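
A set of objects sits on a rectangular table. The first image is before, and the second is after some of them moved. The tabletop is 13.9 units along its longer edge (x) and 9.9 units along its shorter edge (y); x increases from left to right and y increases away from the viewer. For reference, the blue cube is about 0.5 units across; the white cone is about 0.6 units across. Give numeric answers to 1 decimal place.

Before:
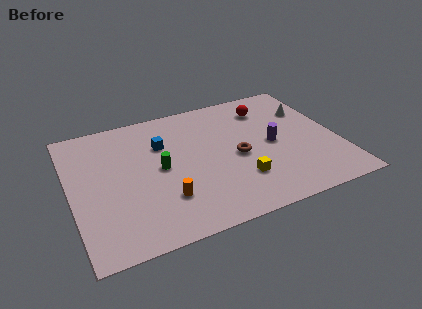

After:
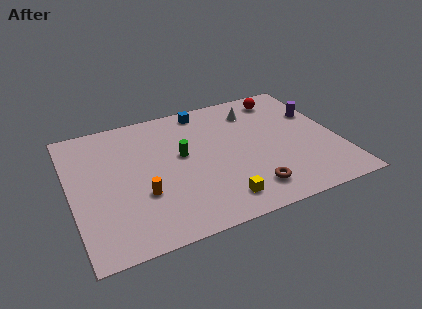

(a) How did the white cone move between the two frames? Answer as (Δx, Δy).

(-2.8, 0.9)

The white cone was at about (12.7, 6.9) and moved to about (9.9, 7.8).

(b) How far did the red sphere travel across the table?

1.1

The red sphere was near (10.6, 7.8) before and (11.5, 8.4) after, so it travelled √(0.9² + 0.6²) ≈ 1.1 units.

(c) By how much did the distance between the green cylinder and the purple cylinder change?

+1.5

Before: roughly 5.9 units apart; after: 7.4. That's 1.5 units further apart.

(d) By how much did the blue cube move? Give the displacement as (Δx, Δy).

(2.4, 2.0)

The blue cube started near (4.9, 6.8) and ended near (7.3, 8.8).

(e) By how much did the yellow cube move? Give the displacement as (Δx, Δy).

(-1.2, -1.1)

From the two frames, the yellow cube sits at roughly (8.5, 2.7) before and (7.3, 1.6) after.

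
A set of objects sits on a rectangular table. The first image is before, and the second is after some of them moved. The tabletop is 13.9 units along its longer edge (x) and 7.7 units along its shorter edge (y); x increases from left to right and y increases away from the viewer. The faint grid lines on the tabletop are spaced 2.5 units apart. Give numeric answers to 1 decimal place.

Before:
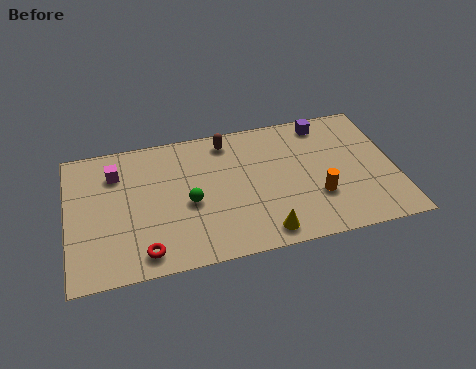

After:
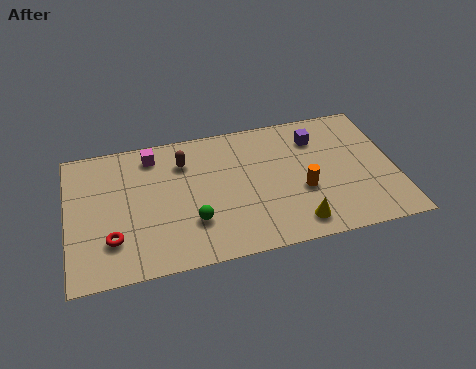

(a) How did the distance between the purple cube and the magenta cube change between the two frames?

-2.0

They were about 9.0 units apart before and 7.0 after — 2.0 units closer together.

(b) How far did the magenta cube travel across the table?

1.7

The magenta cube moved from about (2.1, 5.8) to (3.7, 6.5), a distance of √(1.6² + 0.7²) ≈ 1.7.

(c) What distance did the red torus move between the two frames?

1.6

The red torus moved from about (3.1, 1.1) to (1.8, 2.1), a distance of √(1.3² + 1.0²) ≈ 1.6.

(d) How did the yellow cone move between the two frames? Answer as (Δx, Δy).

(1.4, 0.2)

The yellow cone was at about (8.1, 1.0) and moved to about (9.5, 1.2).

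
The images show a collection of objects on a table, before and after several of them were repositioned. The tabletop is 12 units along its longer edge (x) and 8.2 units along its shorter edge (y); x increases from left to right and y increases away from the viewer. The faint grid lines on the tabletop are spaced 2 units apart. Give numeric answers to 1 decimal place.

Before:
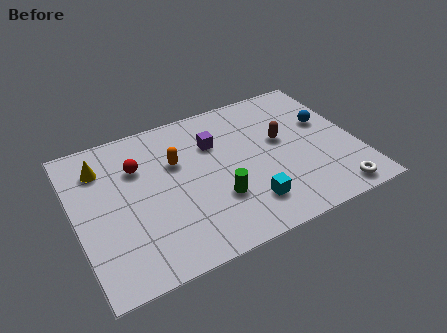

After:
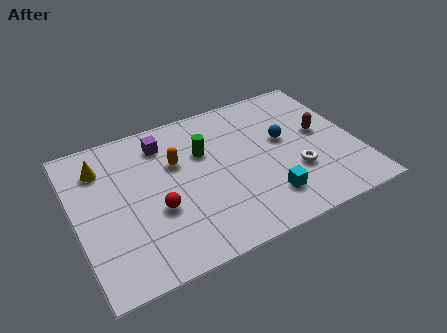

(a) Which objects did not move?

the orange capsule and the yellow cone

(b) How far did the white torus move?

2.3

The white torus moved from about (10.6, 0.9) to (9.2, 2.7), a distance of √(1.4² + 1.8²) ≈ 2.3.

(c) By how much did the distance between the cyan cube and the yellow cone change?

+0.6

They were about 7.3 units apart before and 7.9 after — 0.6 units further apart.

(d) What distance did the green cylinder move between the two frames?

2.8

The green cylinder was near (5.8, 2.6) before and (5.6, 5.4) after, so it travelled √(0.2² + 2.8²) ≈ 2.8 units.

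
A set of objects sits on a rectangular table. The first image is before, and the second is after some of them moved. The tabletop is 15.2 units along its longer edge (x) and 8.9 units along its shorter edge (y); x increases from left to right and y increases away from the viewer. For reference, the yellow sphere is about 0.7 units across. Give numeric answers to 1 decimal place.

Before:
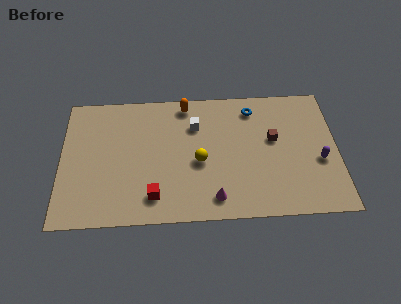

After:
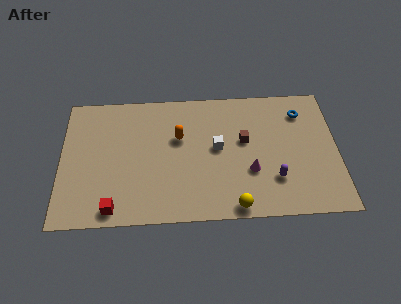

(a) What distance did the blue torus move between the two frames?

2.7

From (10.6, 7.4) to (13.3, 7.0), the blue torus covered √(2.7² + 0.4²) ≈ 2.7 units.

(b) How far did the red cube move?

2.3

From (5.1, 1.7) to (2.9, 1.0), the red cube covered √(2.2² + 0.7²) ≈ 2.3 units.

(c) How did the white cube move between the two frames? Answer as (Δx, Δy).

(1.2, -1.6)

From the two frames, the white cube sits at roughly (7.4, 6.4) before and (8.6, 4.8) after.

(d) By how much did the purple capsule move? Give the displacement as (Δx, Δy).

(-2.5, -1.1)

The purple capsule started near (14.2, 3.6) and ended near (11.7, 2.5).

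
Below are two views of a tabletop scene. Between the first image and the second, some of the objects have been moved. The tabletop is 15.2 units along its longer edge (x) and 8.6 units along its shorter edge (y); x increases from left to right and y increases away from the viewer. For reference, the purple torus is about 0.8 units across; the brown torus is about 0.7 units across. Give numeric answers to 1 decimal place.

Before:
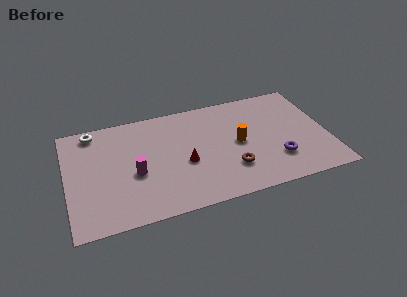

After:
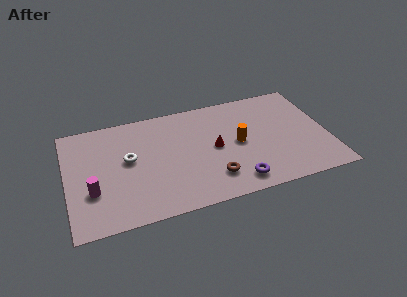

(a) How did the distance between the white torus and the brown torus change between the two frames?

-3.8

The distance was about 9.3 in the first image and 5.5 in the second, so they moved 3.8 units closer together.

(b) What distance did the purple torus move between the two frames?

2.7

The purple torus was near (12.1, 2.4) before and (9.6, 1.3) after, so it travelled √(2.5² + 1.1²) ≈ 2.7 units.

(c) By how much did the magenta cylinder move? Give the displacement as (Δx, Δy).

(-2.5, -0.7)

From the two frames, the magenta cylinder sits at roughly (3.9, 3.6) before and (1.4, 2.9) after.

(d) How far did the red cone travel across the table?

1.9

The red cone was near (6.8, 3.6) before and (8.6, 4.3) after, so it travelled √(1.8² + 0.7²) ≈ 1.9 units.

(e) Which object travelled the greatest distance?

the white torus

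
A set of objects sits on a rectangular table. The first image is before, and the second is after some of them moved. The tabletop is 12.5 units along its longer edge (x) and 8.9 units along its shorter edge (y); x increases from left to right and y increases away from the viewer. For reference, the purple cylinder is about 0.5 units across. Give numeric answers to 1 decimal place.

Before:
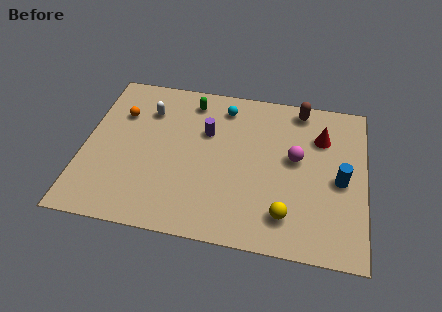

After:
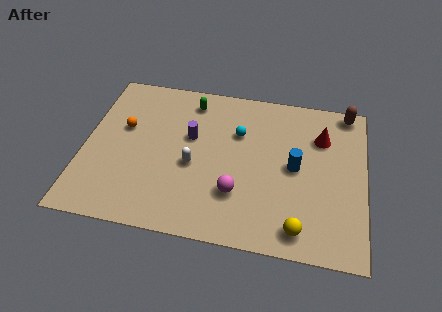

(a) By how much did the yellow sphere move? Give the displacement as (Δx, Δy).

(0.6, -0.6)

From the two frames, the yellow sphere sits at roughly (9.1, 1.8) before and (9.7, 1.2) after.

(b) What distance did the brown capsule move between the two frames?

2.1

The brown capsule was near (9.5, 7.9) before and (11.6, 8.1) after, so it travelled √(2.1² + 0.2²) ≈ 2.1 units.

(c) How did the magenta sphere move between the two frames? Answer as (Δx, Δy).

(-2.5, -2.4)

The magenta sphere started near (9.4, 5.0) and ended near (6.9, 2.6).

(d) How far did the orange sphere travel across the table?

0.8

The orange sphere was near (1.5, 6.2) before and (1.7, 5.4) after, so it travelled √(0.2² + 0.8²) ≈ 0.8 units.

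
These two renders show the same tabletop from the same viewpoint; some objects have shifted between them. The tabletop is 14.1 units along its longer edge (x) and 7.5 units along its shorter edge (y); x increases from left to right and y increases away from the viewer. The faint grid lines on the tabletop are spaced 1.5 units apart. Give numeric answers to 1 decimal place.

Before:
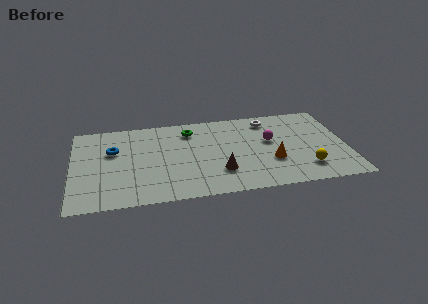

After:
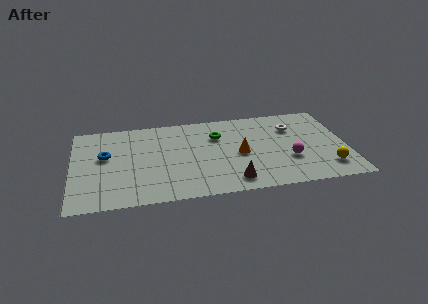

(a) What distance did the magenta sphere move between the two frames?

2.0

From (10.2, 4.4) to (11.1, 2.6), the magenta sphere covered √(0.9² + 1.8²) ≈ 2.0 units.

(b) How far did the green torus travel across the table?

1.6

The green torus moved from about (6.1, 6.0) to (7.5, 5.3), a distance of √(1.4² + 0.7²) ≈ 1.6.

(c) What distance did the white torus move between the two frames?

1.5

The white torus was near (10.2, 6.3) before and (11.4, 5.4) after, so it travelled √(1.2² + 0.9²) ≈ 1.5 units.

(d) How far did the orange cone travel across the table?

1.8

The orange cone was near (10.2, 2.6) before and (8.6, 3.5) after, so it travelled √(1.6² + 0.9²) ≈ 1.8 units.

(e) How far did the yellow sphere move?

1.1

From (11.9, 1.7) to (13.0, 1.6), the yellow sphere covered √(1.1² + 0.1²) ≈ 1.1 units.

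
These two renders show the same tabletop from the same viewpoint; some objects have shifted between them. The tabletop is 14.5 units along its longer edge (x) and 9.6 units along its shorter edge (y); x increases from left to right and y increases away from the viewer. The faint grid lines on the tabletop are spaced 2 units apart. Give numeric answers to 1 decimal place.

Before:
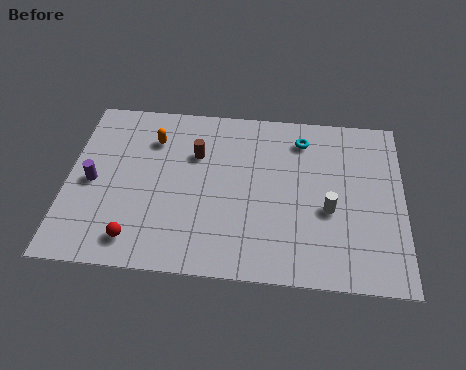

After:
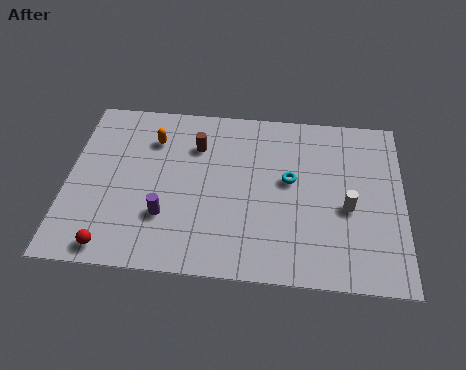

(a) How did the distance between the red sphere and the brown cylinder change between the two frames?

+1.4

The distance was about 5.5 in the first image and 6.9 in the second, so they moved 1.4 units further apart.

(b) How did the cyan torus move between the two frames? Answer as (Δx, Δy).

(-0.5, -2.4)

The cyan torus started near (10.1, 7.8) and ended near (9.6, 5.4).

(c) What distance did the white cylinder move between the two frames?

0.8

From (11.3, 3.9) to (12.1, 4.1), the white cylinder covered √(0.8² + 0.2²) ≈ 0.8 units.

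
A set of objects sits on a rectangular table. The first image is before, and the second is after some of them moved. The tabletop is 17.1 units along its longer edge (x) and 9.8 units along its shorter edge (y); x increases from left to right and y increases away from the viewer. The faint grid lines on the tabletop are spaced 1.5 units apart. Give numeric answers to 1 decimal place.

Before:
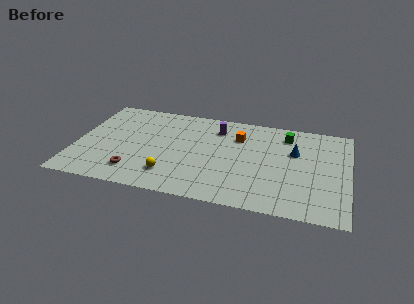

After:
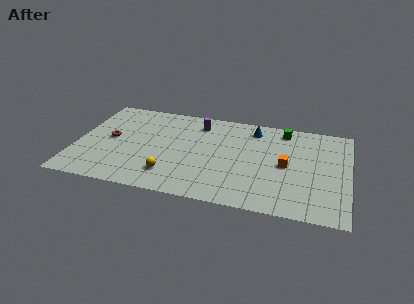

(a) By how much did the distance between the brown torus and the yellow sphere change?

+2.7

Before: roughly 2.2 units apart; after: 4.9. That's 2.7 units further apart.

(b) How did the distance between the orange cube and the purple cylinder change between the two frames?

+5.0

They were about 1.5 units apart before and 6.5 after — 5.0 units further apart.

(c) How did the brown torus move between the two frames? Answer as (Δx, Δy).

(-1.8, 3.1)

The brown torus was at about (3.9, 2.0) and moved to about (2.1, 5.1).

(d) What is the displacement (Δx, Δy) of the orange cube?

(3.1, -2.3)

The orange cube was at about (10.1, 7.1) and moved to about (13.2, 4.8).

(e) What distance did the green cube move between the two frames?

0.5

From (13.1, 8.0) to (12.9, 8.5), the green cube covered √(0.2² + 0.5²) ≈ 0.5 units.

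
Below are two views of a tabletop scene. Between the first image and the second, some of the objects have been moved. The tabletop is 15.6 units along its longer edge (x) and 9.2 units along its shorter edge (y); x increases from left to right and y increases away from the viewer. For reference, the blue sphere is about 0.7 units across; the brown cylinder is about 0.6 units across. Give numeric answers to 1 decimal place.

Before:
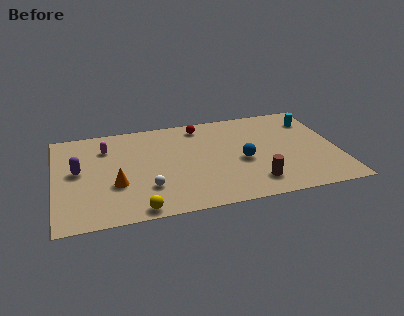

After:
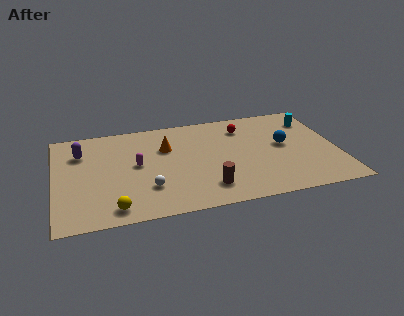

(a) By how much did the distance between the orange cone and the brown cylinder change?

-2.9

The distance was about 7.6 in the first image and 4.7 in the second, so they moved 2.9 units closer together.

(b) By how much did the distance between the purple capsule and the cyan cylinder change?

-0.4

Before: roughly 13.4 units apart; after: 13.0. That's 0.4 units closer together.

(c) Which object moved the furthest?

the orange cone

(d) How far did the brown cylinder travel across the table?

2.6

The brown cylinder moved from about (10.8, 1.8) to (8.2, 1.9), a distance of √(2.6² + 0.1²) ≈ 2.6.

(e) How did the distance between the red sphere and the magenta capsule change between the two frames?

+1.1

The distance was about 5.4 in the first image and 6.5 in the second, so they moved 1.1 units further apart.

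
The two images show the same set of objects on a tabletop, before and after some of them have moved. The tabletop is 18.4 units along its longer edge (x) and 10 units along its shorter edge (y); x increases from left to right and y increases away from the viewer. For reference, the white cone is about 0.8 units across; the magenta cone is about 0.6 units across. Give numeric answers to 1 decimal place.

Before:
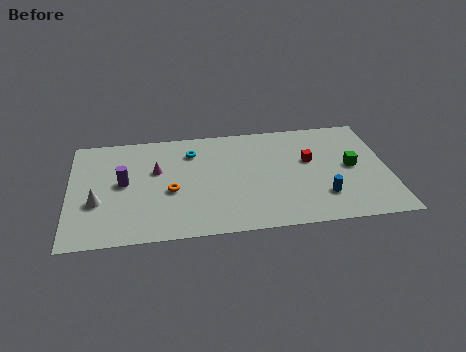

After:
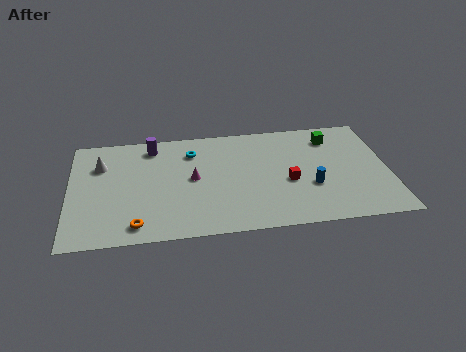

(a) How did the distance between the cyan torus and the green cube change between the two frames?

-1.4

Before: roughly 9.6 units apart; after: 8.2. That's 1.4 units closer together.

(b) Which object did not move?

the cyan torus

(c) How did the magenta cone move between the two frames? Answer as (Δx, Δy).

(2.1, -1.0)

The magenta cone was at about (5.0, 6.2) and moved to about (7.1, 5.2).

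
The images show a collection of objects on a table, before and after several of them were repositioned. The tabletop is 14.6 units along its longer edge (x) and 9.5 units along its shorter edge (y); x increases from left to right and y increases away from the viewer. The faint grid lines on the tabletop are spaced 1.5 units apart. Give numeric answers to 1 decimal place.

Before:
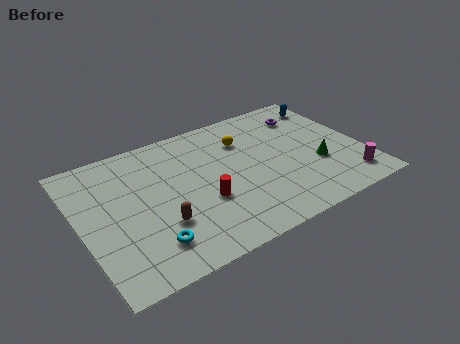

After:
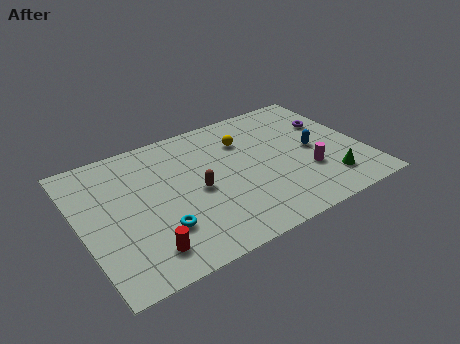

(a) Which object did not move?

the yellow sphere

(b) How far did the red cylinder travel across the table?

3.8

The red cylinder was near (6.1, 3.5) before and (2.8, 1.7) after, so it travelled √(3.3² + 1.8²) ≈ 3.8 units.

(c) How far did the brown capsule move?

2.5

The brown capsule was near (3.8, 3.0) before and (5.9, 4.4) after, so it travelled √(2.1² + 1.4²) ≈ 2.5 units.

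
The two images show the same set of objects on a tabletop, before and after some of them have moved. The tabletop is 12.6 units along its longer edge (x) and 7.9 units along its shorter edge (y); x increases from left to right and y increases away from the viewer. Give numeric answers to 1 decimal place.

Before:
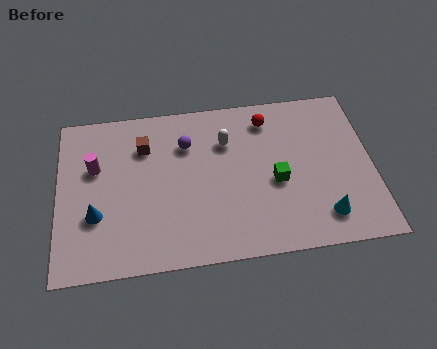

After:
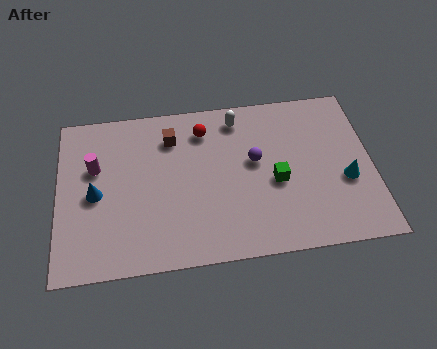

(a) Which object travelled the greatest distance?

the purple sphere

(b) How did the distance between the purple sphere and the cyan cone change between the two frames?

-2.9

They were about 6.8 units apart before and 3.9 after — 2.9 units closer together.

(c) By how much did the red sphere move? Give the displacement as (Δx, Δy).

(-2.6, -0.2)

From the two frames, the red sphere sits at roughly (8.5, 6.5) before and (5.9, 6.3) after.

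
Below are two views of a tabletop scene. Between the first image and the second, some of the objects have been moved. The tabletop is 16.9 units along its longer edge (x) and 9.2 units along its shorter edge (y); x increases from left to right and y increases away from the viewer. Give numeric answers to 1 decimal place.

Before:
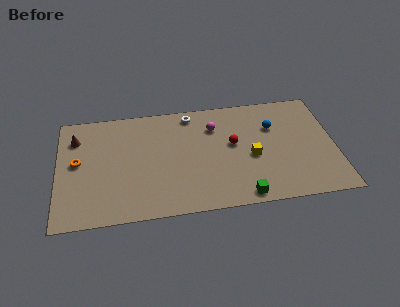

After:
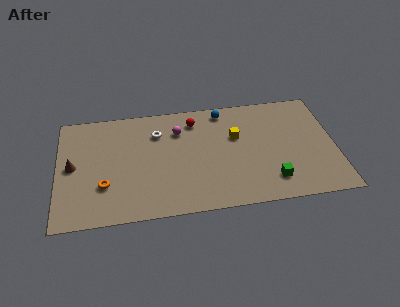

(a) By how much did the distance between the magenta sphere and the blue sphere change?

-0.5

They were about 3.6 units apart before and 3.1 after — 0.5 units closer together.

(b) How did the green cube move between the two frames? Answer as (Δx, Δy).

(1.8, 1.0)

The green cube started near (11.1, 0.9) and ended near (12.9, 1.9).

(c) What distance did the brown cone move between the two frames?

2.3

From (1.1, 7.0) to (0.9, 4.7), the brown cone covered √(0.2² + 2.3²) ≈ 2.3 units.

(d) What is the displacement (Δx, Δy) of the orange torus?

(1.6, -2.1)

The orange torus was at about (1.2, 5.0) and moved to about (2.8, 2.9).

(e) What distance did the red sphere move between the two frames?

3.3

The red sphere moved from about (10.7, 5.2) to (8.4, 7.5), a distance of √(2.3² + 2.3²) ≈ 3.3.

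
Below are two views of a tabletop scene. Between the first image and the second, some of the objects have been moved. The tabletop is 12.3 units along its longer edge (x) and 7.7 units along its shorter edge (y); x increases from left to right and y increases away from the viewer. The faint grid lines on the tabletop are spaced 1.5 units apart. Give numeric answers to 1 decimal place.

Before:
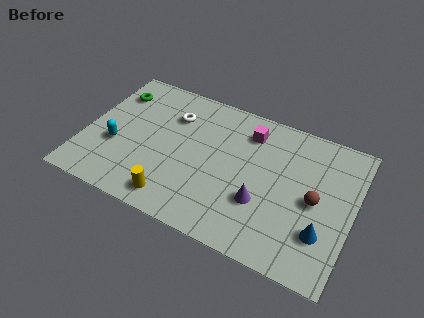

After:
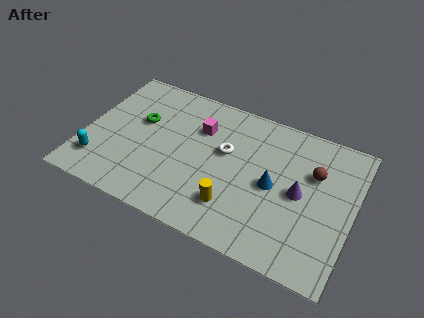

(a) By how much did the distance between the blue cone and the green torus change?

-4.4

They were about 10.8 units apart before and 6.4 after — 4.4 units closer together.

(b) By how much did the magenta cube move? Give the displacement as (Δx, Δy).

(-2.2, -0.7)

From the two frames, the magenta cube sits at roughly (7.3, 6.1) before and (5.1, 5.4) after.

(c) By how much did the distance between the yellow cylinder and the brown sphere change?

-2.0

The distance was about 6.6 in the first image and 4.6 in the second, so they moved 2.0 units closer together.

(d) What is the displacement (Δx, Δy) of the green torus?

(1.4, -1.2)

The green torus started near (1.0, 5.9) and ended near (2.4, 4.7).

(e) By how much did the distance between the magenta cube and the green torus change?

-3.5

Before: roughly 6.3 units apart; after: 2.8. That's 3.5 units closer together.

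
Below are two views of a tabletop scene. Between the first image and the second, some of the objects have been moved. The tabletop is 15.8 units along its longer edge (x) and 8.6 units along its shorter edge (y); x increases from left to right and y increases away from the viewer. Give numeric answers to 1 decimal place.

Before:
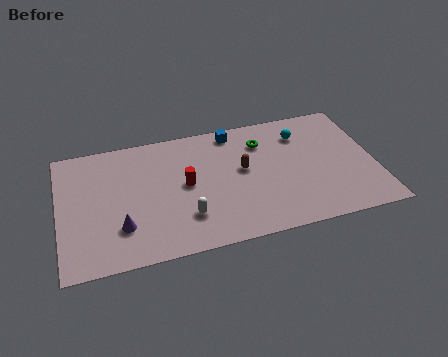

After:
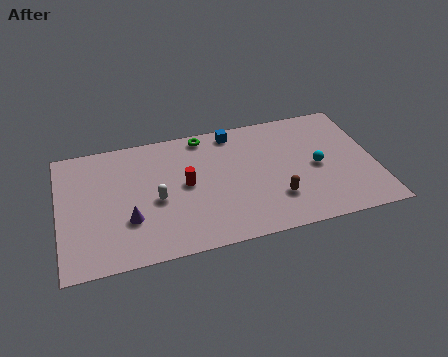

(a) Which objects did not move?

the red cylinder and the blue cube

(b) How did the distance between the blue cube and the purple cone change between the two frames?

-0.6

The distance was about 7.9 in the first image and 7.3 in the second, so they moved 0.6 units closer together.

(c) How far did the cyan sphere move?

2.6

The cyan sphere was near (12.3, 6.6) before and (12.9, 4.1) after, so it travelled √(0.6² + 2.5²) ≈ 2.6 units.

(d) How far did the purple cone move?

0.6

The purple cone moved from about (3.0, 2.4) to (3.4, 2.8), a distance of √(0.4² + 0.4²) ≈ 0.6.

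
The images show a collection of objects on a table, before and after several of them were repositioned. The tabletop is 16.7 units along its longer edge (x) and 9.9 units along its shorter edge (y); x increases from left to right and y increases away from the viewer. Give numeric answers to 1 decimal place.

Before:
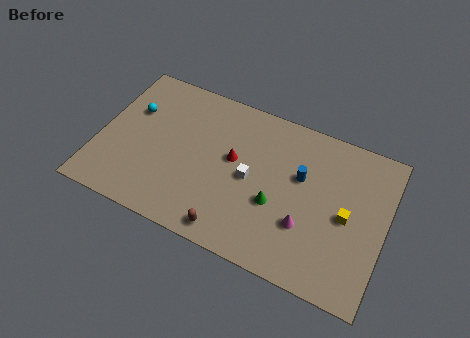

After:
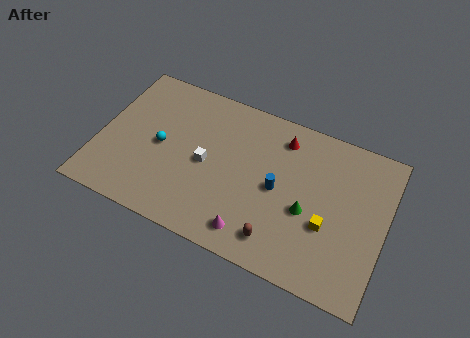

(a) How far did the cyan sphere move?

2.5

From (1.7, 6.5) to (3.6, 4.8), the cyan sphere covered √(1.9² + 1.7²) ≈ 2.5 units.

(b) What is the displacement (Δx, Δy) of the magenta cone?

(-2.9, -1.7)

The magenta cone started near (12.3, 3.2) and ended near (9.4, 1.5).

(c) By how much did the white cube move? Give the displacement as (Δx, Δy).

(-2.6, -0.1)

The white cube started near (8.9, 4.8) and ended near (6.3, 4.7).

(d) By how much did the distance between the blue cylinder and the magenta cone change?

+0.5

They were about 3.0 units apart before and 3.5 after — 0.5 units further apart.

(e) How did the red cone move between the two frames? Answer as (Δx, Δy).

(2.6, 2.5)

The red cone was at about (7.8, 5.6) and moved to about (10.4, 8.1).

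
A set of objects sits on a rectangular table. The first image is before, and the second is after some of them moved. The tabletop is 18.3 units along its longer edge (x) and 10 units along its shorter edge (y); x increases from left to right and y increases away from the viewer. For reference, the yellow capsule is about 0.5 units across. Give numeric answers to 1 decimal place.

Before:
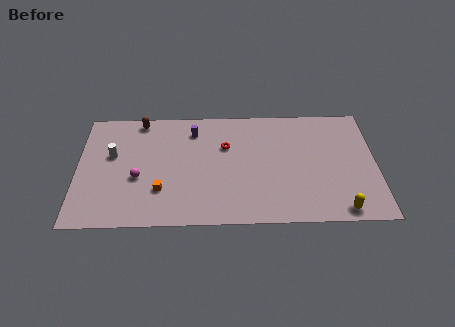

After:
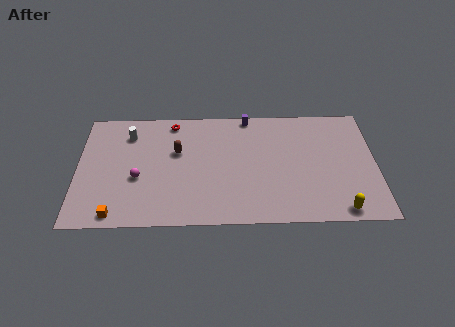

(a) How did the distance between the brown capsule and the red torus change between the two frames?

-3.2

The distance was about 5.8 in the first image and 2.6 in the second, so they moved 3.2 units closer together.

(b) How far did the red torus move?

4.0

From (9.1, 6.6) to (5.8, 8.8), the red torus covered √(3.3² + 2.2²) ≈ 4.0 units.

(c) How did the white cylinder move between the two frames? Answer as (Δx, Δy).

(1.0, 1.8)

The white cylinder was at about (2.1, 6.0) and moved to about (3.1, 7.8).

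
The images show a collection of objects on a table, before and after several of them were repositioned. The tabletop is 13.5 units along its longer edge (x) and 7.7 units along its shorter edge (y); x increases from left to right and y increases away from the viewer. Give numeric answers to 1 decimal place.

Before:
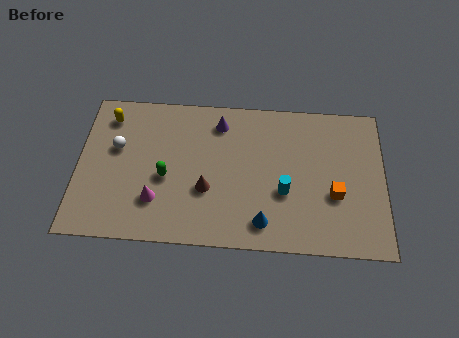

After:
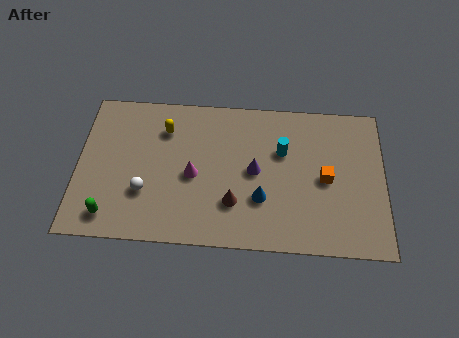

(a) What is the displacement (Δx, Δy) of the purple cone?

(1.6, -2.4)

The purple cone was at about (6.2, 6.3) and moved to about (7.8, 3.9).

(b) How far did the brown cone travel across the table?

1.3

The brown cone was near (5.7, 2.8) before and (6.9, 2.2) after, so it travelled √(1.2² + 0.6²) ≈ 1.3 units.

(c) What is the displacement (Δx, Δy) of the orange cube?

(-0.4, 0.8)

From the two frames, the orange cube sits at roughly (11.3, 2.9) before and (10.9, 3.7) after.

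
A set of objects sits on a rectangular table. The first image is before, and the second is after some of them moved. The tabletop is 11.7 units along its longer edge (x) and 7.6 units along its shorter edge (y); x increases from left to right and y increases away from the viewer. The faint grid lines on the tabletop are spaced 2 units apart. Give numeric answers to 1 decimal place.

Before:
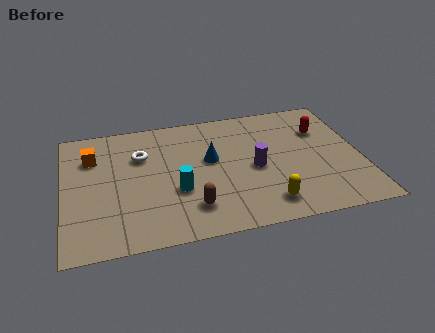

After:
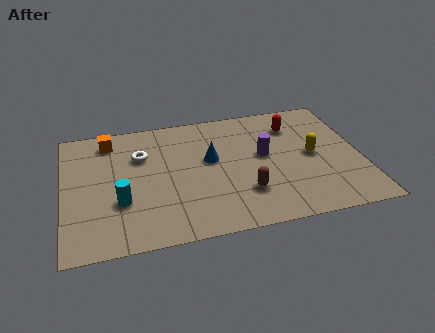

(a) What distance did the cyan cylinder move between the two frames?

2.2

The cyan cylinder was near (4.4, 2.8) before and (2.2, 2.6) after, so it travelled √(2.2² + 0.2²) ≈ 2.2 units.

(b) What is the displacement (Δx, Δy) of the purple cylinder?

(0.4, 0.7)

The purple cylinder started near (7.5, 3.5) and ended near (7.9, 4.2).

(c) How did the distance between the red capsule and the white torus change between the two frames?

-1.1

The distance was about 7.2 in the first image and 6.1 in the second, so they moved 1.1 units closer together.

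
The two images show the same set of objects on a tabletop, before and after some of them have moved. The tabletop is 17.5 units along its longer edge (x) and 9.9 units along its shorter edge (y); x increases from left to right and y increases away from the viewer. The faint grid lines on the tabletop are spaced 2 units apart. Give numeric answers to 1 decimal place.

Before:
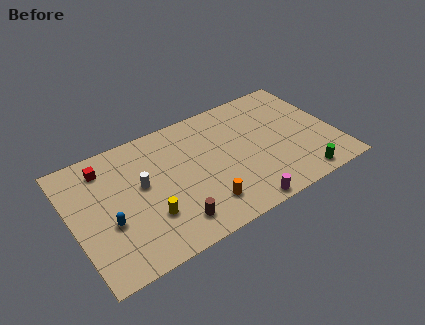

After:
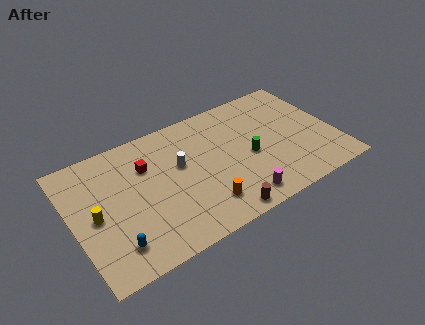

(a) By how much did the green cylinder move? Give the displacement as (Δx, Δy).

(-2.9, 3.3)

The green cylinder started near (14.6, 1.1) and ended near (11.7, 4.4).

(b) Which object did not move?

the orange cylinder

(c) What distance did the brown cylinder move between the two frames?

3.1

The brown cylinder was near (6.1, 1.8) before and (9.1, 0.9) after, so it travelled √(3.0² + 0.9²) ≈ 3.1 units.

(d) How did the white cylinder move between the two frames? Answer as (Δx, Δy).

(2.6, 0.3)

The white cylinder was at about (4.6, 5.6) and moved to about (7.2, 5.9).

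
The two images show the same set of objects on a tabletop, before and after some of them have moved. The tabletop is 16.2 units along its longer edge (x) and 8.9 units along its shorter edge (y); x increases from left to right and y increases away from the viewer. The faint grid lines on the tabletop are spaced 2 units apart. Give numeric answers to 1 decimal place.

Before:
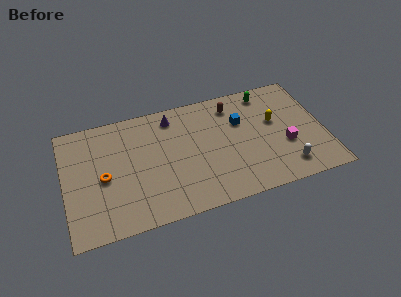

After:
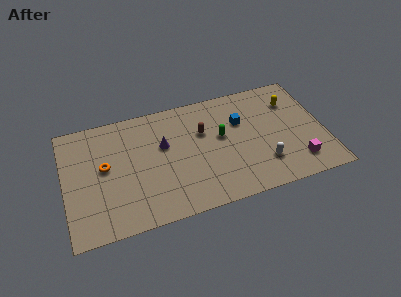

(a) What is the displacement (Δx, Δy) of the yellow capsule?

(1.2, 1.3)

The yellow capsule started near (13.2, 5.3) and ended near (14.4, 6.6).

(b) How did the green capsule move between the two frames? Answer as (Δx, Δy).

(-3.1, -2.6)

The green capsule was at about (12.9, 7.7) and moved to about (9.8, 5.1).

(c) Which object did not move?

the blue cube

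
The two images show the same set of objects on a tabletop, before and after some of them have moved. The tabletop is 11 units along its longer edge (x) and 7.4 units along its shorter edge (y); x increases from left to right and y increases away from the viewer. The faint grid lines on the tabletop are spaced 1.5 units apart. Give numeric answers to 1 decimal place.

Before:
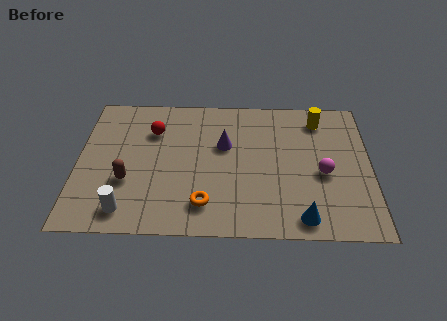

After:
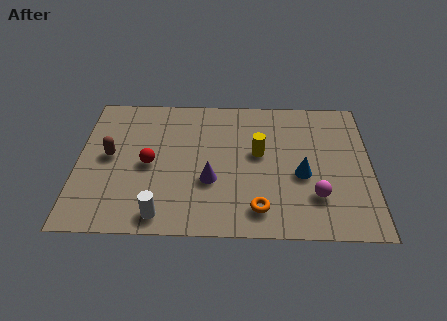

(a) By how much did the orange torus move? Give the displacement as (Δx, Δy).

(2.0, -0.2)

The orange torus started near (4.8, 1.5) and ended near (6.8, 1.3).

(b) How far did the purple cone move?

2.0

From (5.5, 4.6) to (5.0, 2.7), the purple cone covered √(0.5² + 1.9²) ≈ 2.0 units.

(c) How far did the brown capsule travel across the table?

1.5

From (1.9, 2.6) to (1.2, 3.9), the brown capsule covered √(0.7² + 1.3²) ≈ 1.5 units.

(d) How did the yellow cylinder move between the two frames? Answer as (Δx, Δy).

(-2.3, -1.9)

The yellow cylinder was at about (9.1, 6.1) and moved to about (6.8, 4.2).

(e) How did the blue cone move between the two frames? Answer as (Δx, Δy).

(0.0, 2.2)

The blue cone started near (8.4, 0.9) and ended near (8.4, 3.1).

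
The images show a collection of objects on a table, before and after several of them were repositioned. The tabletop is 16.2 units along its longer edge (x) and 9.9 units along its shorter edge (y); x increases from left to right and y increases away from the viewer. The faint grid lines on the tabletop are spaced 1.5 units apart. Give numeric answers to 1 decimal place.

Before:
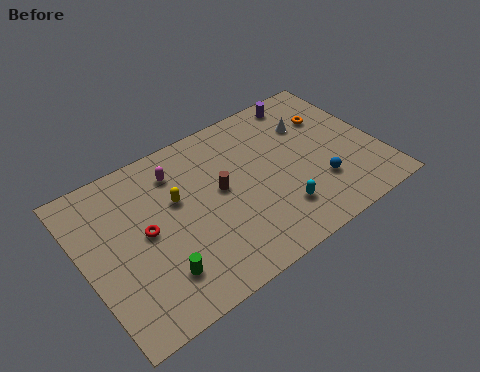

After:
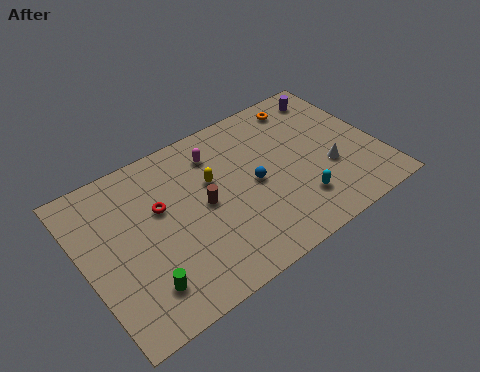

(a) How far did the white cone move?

3.4

The white cone moved from about (12.9, 7.0) to (13.3, 3.6), a distance of √(0.4² + 3.4²) ≈ 3.4.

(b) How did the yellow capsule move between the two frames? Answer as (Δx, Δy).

(2.0, 0.1)

From the two frames, the yellow capsule sits at roughly (5.2, 6.1) before and (7.2, 6.2) after.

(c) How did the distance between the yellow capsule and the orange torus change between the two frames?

-2.8

They were about 8.9 units apart before and 6.1 after — 2.8 units closer together.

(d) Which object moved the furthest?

the blue sphere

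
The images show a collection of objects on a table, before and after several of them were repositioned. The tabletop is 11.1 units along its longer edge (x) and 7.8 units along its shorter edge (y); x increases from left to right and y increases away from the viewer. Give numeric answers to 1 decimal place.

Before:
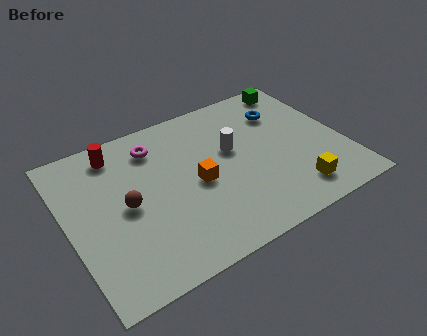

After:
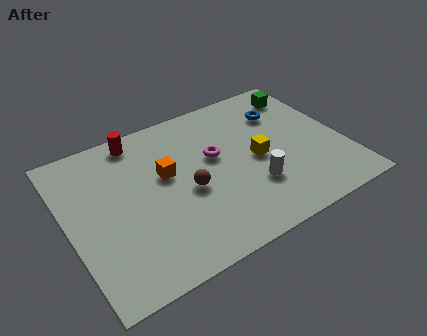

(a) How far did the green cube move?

0.5

The green cube moved from about (9.9, 6.9) to (10.0, 6.4), a distance of √(0.1² + 0.5²) ≈ 0.5.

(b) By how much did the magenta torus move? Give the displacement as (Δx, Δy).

(2.2, -1.6)

The magenta torus was at about (3.8, 6.2) and moved to about (6.0, 4.6).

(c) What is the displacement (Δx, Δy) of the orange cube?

(-1.1, 1.0)

From the two frames, the orange cube sits at roughly (5.1, 3.6) before and (4.0, 4.6) after.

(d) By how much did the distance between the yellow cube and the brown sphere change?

-3.9

Before: roughly 6.8 units apart; after: 2.9. That's 3.9 units closer together.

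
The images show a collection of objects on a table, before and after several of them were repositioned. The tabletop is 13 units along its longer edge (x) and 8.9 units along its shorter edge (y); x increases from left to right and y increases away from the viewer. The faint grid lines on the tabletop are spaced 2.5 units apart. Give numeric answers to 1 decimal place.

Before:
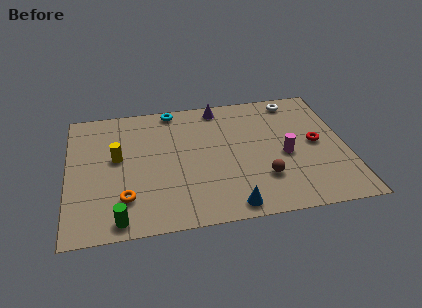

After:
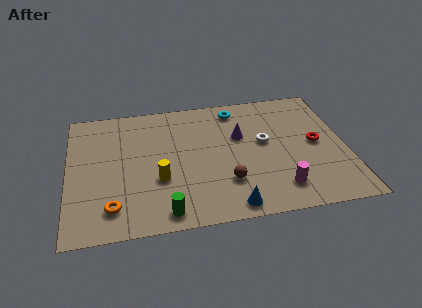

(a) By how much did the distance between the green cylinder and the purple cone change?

-2.6

The distance was about 8.5 in the first image and 5.9 in the second, so they moved 2.6 units closer together.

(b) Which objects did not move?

the blue cone and the red torus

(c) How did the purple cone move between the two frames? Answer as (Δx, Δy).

(0.9, -2.3)

The purple cone was at about (7.2, 7.9) and moved to about (8.1, 5.6).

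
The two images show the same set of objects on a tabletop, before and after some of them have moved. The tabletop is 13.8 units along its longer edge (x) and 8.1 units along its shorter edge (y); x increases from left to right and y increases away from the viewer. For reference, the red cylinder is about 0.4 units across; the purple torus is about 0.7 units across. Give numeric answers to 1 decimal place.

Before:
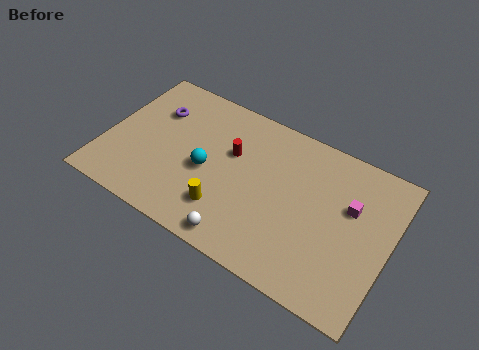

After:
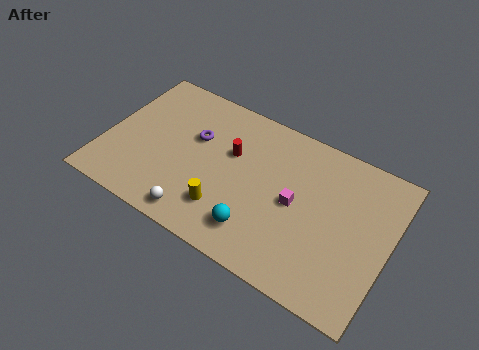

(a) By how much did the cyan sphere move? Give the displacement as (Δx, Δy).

(2.8, -1.9)

From the two frames, the cyan sphere sits at roughly (5.0, 3.6) before and (7.8, 1.7) after.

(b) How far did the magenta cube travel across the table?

2.7

The magenta cube moved from about (11.8, 5.1) to (9.3, 4.0), a distance of √(2.5² + 1.1²) ≈ 2.7.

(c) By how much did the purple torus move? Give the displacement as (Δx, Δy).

(2.1, -0.6)

From the two frames, the purple torus sits at roughly (2.1, 5.7) before and (4.2, 5.1) after.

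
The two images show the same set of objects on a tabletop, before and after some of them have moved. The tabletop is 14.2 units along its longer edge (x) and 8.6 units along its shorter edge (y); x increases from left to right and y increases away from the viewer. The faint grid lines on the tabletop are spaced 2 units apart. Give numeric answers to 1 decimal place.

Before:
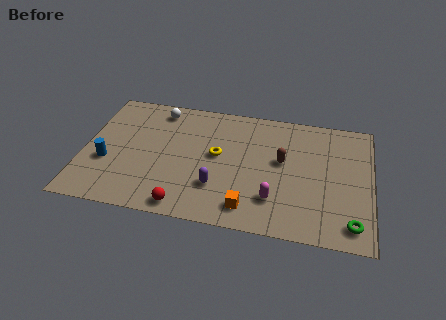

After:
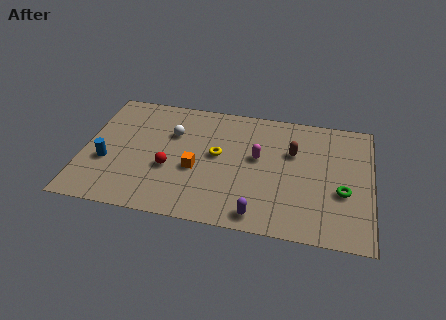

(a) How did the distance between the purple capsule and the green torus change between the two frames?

-2.1

The distance was about 6.7 in the first image and 4.6 in the second, so they moved 2.1 units closer together.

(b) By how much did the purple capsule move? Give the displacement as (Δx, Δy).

(2.1, -1.5)

From the two frames, the purple capsule sits at roughly (6.7, 2.5) before and (8.8, 1.0) after.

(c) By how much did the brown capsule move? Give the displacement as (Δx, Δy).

(0.5, 0.7)

The brown capsule started near (9.8, 4.9) and ended near (10.3, 5.6).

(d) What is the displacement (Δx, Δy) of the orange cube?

(-2.7, 2.1)

The orange cube was at about (8.3, 1.4) and moved to about (5.6, 3.5).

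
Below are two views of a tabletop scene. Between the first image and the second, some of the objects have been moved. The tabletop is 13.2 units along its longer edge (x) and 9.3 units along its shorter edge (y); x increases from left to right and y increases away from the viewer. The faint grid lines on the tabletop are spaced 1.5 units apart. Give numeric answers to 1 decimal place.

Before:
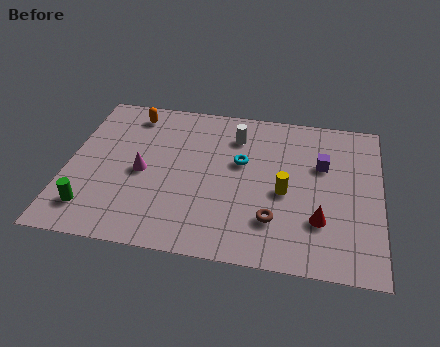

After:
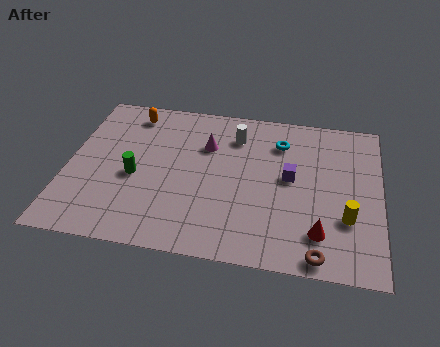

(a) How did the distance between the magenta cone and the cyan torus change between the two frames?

-1.1

They were about 4.3 units apart before and 3.2 after — 1.1 units closer together.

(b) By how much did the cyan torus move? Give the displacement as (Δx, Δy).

(1.6, 1.5)

From the two frames, the cyan torus sits at roughly (7.3, 5.6) before and (8.9, 7.1) after.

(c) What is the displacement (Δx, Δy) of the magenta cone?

(2.6, 2.1)

The magenta cone was at about (3.2, 4.3) and moved to about (5.8, 6.4).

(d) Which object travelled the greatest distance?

the magenta cone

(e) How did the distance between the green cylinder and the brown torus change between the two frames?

+0.8

Before: roughly 7.6 units apart; after: 8.4. That's 0.8 units further apart.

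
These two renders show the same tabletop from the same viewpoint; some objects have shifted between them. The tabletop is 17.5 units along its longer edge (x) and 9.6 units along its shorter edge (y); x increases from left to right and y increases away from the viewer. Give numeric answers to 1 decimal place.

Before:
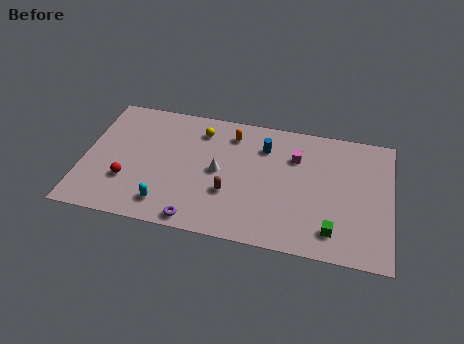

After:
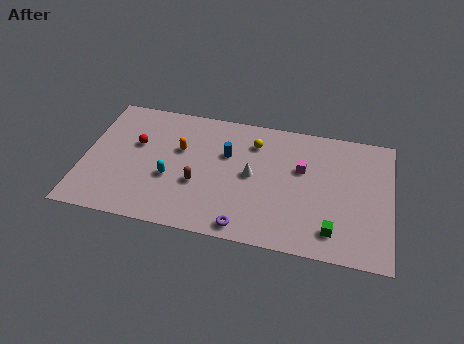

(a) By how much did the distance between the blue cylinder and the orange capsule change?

+0.7

They were about 2.0 units apart before and 2.7 after — 0.7 units further apart.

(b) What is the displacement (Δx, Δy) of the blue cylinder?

(-2.1, -1.0)

From the two frames, the blue cylinder sits at roughly (10.2, 7.2) before and (8.1, 6.2) after.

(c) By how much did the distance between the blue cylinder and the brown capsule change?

-1.3

They were about 4.3 units apart before and 3.0 after — 1.3 units closer together.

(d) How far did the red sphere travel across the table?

2.9

From (2.6, 3.0) to (2.9, 5.9), the red sphere covered √(0.3² + 2.9²) ≈ 2.9 units.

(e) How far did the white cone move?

1.9

The white cone moved from about (7.7, 4.8) to (9.6, 4.9), a distance of √(1.9² + 0.1²) ≈ 1.9.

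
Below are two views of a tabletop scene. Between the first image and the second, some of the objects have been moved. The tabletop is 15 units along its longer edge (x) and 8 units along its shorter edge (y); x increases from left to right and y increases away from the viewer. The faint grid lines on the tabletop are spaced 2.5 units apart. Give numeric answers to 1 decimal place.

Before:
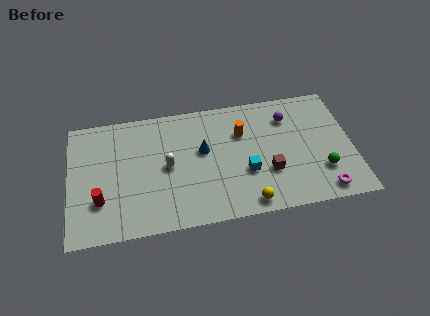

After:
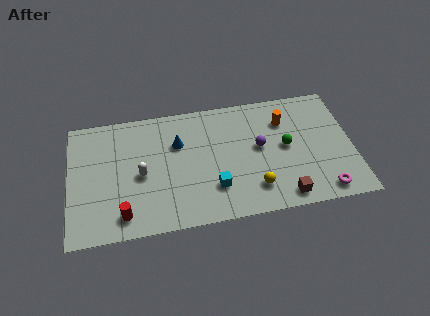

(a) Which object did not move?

the magenta torus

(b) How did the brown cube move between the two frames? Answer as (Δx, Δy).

(0.7, -1.7)

The brown cube started near (10.5, 2.7) and ended near (11.2, 1.0).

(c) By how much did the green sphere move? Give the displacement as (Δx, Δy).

(-1.8, 1.9)

From the two frames, the green sphere sits at roughly (13.3, 2.3) before and (11.5, 4.2) after.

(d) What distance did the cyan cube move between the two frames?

1.8

The cyan cube was near (9.3, 2.9) before and (7.6, 2.2) after, so it travelled √(1.7² + 0.7²) ≈ 1.8 units.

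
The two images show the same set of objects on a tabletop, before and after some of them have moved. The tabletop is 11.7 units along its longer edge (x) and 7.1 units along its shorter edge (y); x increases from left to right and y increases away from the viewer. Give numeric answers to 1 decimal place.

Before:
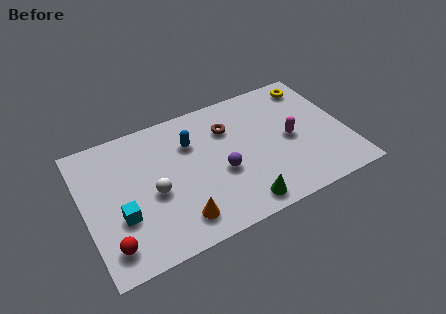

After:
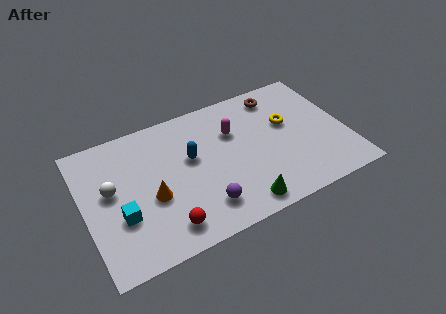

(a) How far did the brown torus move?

2.6

The brown torus was near (6.6, 5.1) before and (9.0, 6.0) after, so it travelled √(2.4² + 0.9²) ≈ 2.6 units.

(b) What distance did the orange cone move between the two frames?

1.9

The orange cone moved from about (3.9, 1.3) to (2.9, 2.9), a distance of √(1.0² + 1.6²) ≈ 1.9.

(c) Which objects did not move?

the green cone and the cyan cube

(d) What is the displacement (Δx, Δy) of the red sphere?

(2.4, -0.1)

The red sphere was at about (0.9, 1.3) and moved to about (3.3, 1.2).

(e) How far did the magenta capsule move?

2.8

From (9.2, 3.4) to (6.8, 4.8), the magenta capsule covered √(2.4² + 1.4²) ≈ 2.8 units.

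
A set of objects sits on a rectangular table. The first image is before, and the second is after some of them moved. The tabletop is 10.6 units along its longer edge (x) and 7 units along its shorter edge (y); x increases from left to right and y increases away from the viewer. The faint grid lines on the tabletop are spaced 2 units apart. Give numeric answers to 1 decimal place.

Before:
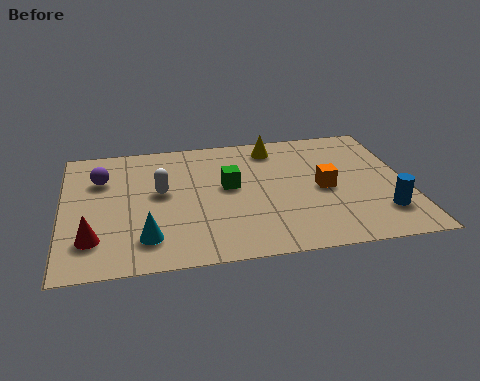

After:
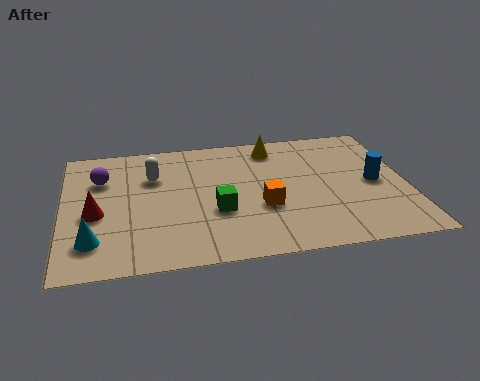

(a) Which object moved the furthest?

the orange cube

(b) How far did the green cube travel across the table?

1.4

From (5.1, 3.9) to (4.7, 2.6), the green cube covered √(0.4² + 1.3²) ≈ 1.4 units.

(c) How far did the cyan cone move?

1.6

The cyan cone moved from about (2.5, 1.5) to (0.9, 1.6), a distance of √(1.6² + 0.1²) ≈ 1.6.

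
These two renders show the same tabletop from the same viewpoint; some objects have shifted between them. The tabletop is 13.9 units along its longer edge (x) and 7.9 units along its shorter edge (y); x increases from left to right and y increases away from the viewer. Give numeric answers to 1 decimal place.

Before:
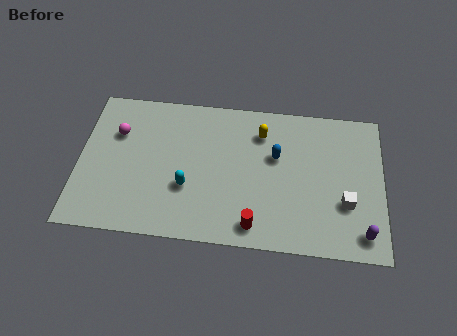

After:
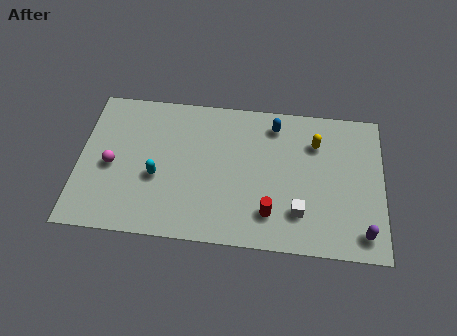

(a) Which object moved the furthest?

the yellow capsule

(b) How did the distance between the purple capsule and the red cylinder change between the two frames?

-0.7

The distance was about 4.9 in the first image and 4.2 in the second, so they moved 0.7 units closer together.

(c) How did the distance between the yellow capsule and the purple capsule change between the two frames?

-1.7

Before: roughly 6.8 units apart; after: 5.1. That's 1.7 units closer together.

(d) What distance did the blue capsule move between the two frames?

1.7

The blue capsule moved from about (9.0, 4.9) to (8.9, 6.6), a distance of √(0.1² + 1.7²) ≈ 1.7.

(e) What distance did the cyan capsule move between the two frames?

1.5

The cyan capsule was near (5.0, 2.8) before and (3.6, 3.2) after, so it travelled √(1.4² + 0.4²) ≈ 1.5 units.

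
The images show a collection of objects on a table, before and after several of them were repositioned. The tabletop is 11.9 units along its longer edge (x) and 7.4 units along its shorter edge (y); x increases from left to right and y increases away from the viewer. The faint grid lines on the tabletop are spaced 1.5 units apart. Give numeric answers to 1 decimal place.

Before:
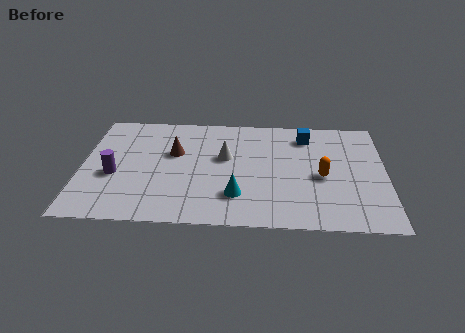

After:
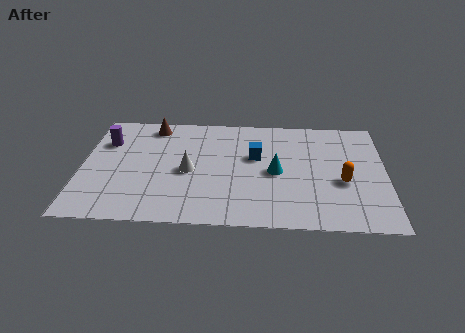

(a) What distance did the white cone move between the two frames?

1.7

The white cone was near (5.6, 4.4) before and (4.2, 3.4) after, so it travelled √(1.4² + 1.0²) ≈ 1.7 units.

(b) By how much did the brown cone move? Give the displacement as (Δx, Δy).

(-0.9, 1.8)

The brown cone was at about (3.6, 4.6) and moved to about (2.7, 6.4).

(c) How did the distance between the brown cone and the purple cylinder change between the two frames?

-0.6

Before: roughly 2.8 units apart; after: 2.2. That's 0.6 units closer together.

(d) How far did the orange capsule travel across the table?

0.9

From (9.4, 3.3) to (10.2, 3.0), the orange capsule covered √(0.8² + 0.3²) ≈ 0.9 units.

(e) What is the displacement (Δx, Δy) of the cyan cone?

(1.5, 1.6)

From the two frames, the cyan cone sits at roughly (6.1, 1.9) before and (7.6, 3.5) after.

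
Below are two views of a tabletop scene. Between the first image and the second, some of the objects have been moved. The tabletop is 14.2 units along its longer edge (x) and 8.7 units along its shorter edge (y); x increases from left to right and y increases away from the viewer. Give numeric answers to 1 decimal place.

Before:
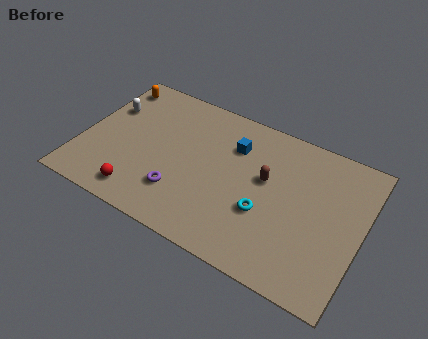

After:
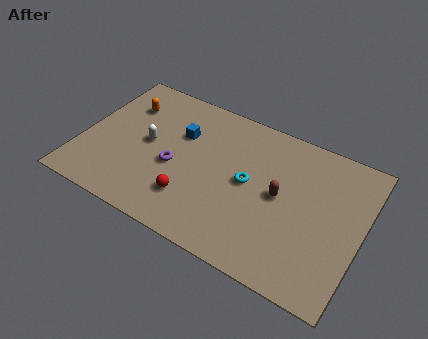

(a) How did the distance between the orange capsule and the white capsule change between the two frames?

+0.8

The distance was about 1.6 in the first image and 2.4 in the second, so they moved 0.8 units further apart.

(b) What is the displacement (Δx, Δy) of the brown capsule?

(0.8, -0.6)

The brown capsule started near (9.3, 5.1) and ended near (10.1, 4.5).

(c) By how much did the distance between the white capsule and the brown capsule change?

-1.5

Before: roughly 8.3 units apart; after: 6.8. That's 1.5 units closer together.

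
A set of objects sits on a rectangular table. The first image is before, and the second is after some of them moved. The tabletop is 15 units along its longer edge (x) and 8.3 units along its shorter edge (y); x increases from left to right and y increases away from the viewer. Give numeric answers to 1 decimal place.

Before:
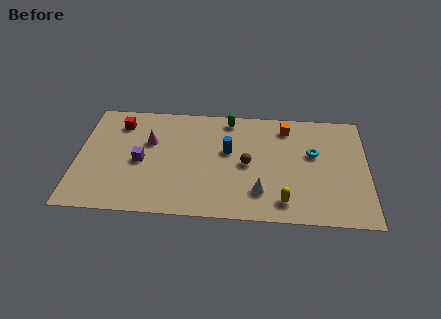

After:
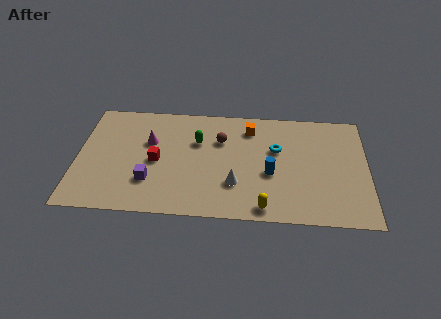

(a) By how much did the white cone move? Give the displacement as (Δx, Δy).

(-1.3, 0.5)

The white cone was at about (9.5, 2.0) and moved to about (8.2, 2.5).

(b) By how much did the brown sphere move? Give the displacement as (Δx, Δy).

(-1.4, 1.7)

The brown sphere started near (8.8, 4.0) and ended near (7.4, 5.7).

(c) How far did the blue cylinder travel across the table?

2.7

The blue cylinder was near (7.8, 4.9) before and (10.0, 3.4) after, so it travelled √(2.2² + 1.5²) ≈ 2.7 units.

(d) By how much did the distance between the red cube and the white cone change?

-4.4

The distance was about 8.7 in the first image and 4.3 in the second, so they moved 4.4 units closer together.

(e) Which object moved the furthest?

the red cube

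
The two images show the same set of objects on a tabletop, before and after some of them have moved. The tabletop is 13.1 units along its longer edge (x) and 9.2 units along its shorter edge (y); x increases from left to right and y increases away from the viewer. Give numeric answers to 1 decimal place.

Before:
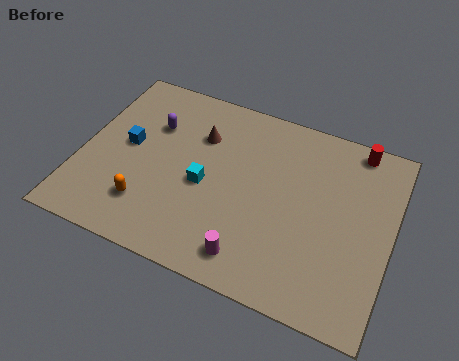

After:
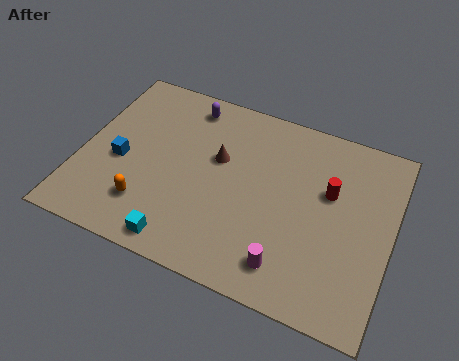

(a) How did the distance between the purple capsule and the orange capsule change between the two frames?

+1.7

Before: roughly 4.1 units apart; after: 5.8. That's 1.7 units further apart.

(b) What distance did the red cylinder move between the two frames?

2.8

The red cylinder moved from about (11.3, 8.3) to (10.4, 5.7), a distance of √(0.9² + 2.6²) ≈ 2.8.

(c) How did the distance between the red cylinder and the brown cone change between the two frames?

-2.0

The distance was about 6.7 in the first image and 4.7 in the second, so they moved 2.0 units closer together.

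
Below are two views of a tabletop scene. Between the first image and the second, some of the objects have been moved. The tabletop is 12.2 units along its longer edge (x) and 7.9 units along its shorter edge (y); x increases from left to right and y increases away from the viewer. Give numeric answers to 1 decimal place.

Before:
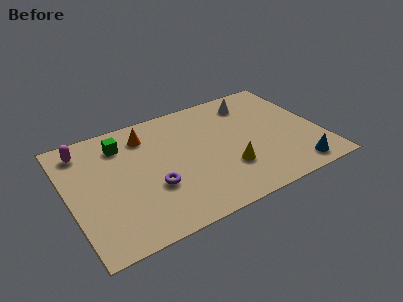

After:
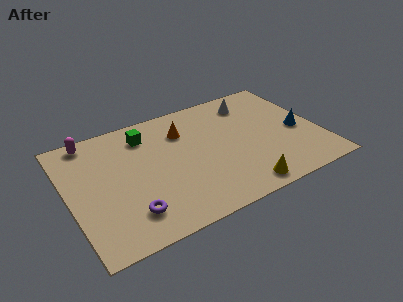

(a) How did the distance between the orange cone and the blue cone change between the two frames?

-2.6

They were about 8.5 units apart before and 5.9 after — 2.6 units closer together.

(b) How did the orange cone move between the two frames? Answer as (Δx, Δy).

(1.8, -0.5)

The orange cone was at about (4.0, 6.3) and moved to about (5.8, 5.8).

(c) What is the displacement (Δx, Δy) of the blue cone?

(0.6, 2.5)

The blue cone was at about (10.6, 1.0) and moved to about (11.2, 3.5).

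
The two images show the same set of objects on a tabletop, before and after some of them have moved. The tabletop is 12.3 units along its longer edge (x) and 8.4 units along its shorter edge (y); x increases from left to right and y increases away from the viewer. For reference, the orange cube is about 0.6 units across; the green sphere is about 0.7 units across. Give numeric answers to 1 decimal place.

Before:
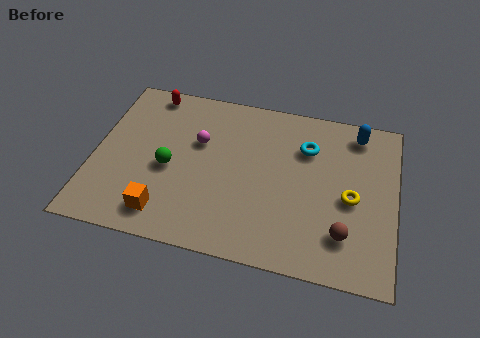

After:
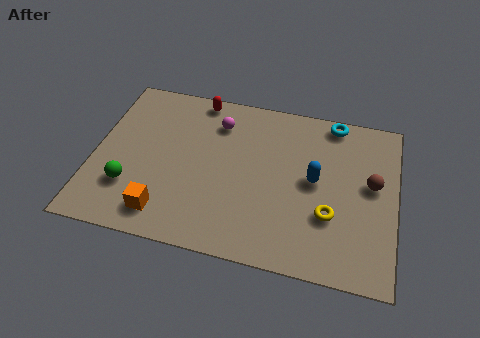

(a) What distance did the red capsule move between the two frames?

2.0

The red capsule was near (2.0, 7.5) before and (4.0, 7.6) after, so it travelled √(2.0² + 0.1²) ≈ 2.0 units.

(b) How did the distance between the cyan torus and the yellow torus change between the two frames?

+1.9

Before: roughly 2.9 units apart; after: 4.8. That's 1.9 units further apart.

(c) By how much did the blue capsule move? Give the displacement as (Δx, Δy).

(-1.6, -2.8)

The blue capsule was at about (10.6, 7.2) and moved to about (9.0, 4.4).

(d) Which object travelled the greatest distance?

the blue capsule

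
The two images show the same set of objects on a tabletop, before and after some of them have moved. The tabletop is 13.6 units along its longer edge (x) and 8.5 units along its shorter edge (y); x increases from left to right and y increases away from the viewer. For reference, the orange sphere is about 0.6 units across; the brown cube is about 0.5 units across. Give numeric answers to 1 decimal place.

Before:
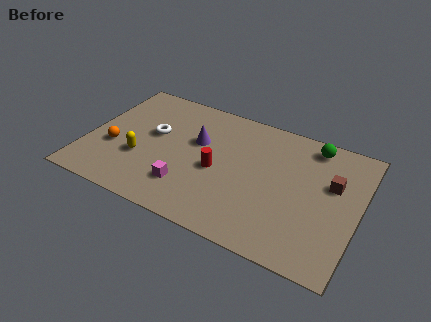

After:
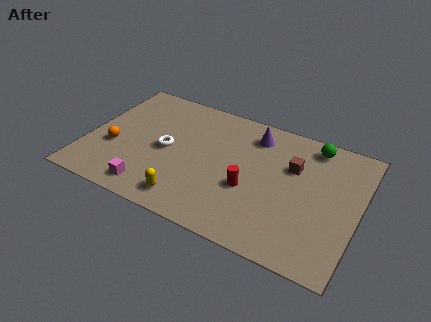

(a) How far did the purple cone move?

3.1

From (5.4, 5.3) to (8.1, 6.9), the purple cone covered √(2.7² + 1.6²) ≈ 3.1 units.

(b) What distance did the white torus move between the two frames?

1.1

The white torus moved from about (3.2, 4.9) to (4.0, 4.1), a distance of √(0.8² + 0.8²) ≈ 1.1.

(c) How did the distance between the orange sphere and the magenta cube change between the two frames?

-1.1

They were about 4.1 units apart before and 3.0 after — 1.1 units closer together.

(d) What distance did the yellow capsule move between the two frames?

3.2

The yellow capsule was near (2.8, 3.0) before and (5.5, 1.3) after, so it travelled √(2.7² + 1.7²) ≈ 3.2 units.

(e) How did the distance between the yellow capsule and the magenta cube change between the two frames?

-0.8

Before: roughly 2.7 units apart; after: 1.9. That's 0.8 units closer together.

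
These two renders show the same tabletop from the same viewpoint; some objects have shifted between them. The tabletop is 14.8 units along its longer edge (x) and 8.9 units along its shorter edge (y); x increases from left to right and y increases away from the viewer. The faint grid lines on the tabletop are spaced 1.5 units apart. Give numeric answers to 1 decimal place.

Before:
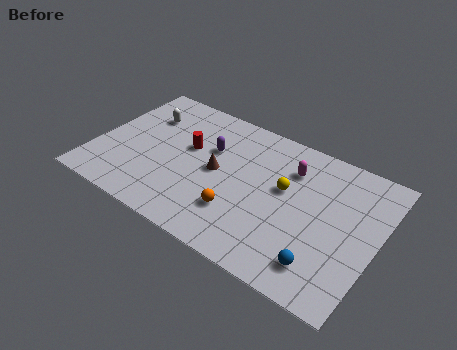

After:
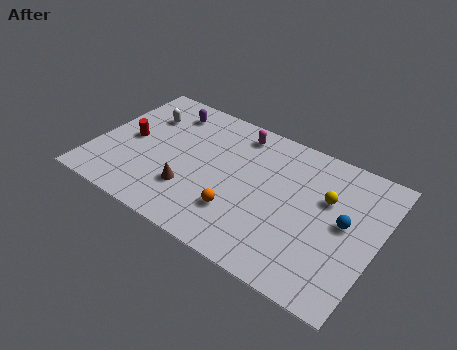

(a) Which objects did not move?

the orange sphere and the white capsule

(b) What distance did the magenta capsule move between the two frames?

3.2

The magenta capsule was near (10.0, 6.6) before and (7.0, 7.6) after, so it travelled √(3.0² + 1.0²) ≈ 3.2 units.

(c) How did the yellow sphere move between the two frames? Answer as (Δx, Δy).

(2.1, 0.5)

The yellow sphere was at about (9.9, 5.2) and moved to about (12.0, 5.7).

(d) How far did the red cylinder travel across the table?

3.1

The red cylinder moved from about (4.7, 5.3) to (1.7, 4.4), a distance of √(3.0² + 0.9²) ≈ 3.1.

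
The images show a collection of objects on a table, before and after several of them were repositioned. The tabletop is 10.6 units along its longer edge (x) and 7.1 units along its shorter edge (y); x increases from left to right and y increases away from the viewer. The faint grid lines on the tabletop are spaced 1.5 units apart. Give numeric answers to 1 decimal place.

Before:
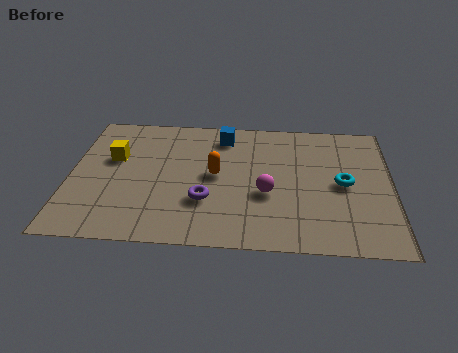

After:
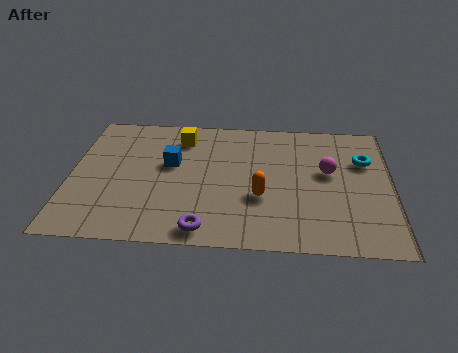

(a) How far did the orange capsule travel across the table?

1.9

From (4.8, 3.7) to (6.3, 2.6), the orange capsule covered √(1.5² + 1.1²) ≈ 1.9 units.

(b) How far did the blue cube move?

2.4

The blue cube was near (5.0, 5.9) before and (3.3, 4.2) after, so it travelled √(1.7² + 1.7²) ≈ 2.4 units.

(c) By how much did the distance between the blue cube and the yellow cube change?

-2.4

The distance was about 3.9 in the first image and 1.5 in the second, so they moved 2.4 units closer together.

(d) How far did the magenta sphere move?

2.4

From (6.5, 2.8) to (8.5, 4.1), the magenta sphere covered √(2.0² + 1.3²) ≈ 2.4 units.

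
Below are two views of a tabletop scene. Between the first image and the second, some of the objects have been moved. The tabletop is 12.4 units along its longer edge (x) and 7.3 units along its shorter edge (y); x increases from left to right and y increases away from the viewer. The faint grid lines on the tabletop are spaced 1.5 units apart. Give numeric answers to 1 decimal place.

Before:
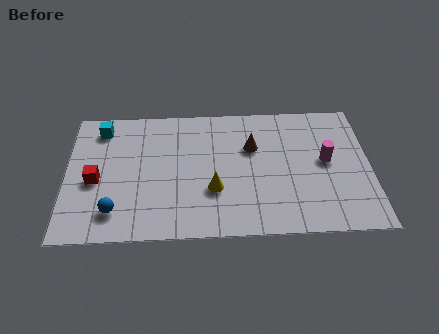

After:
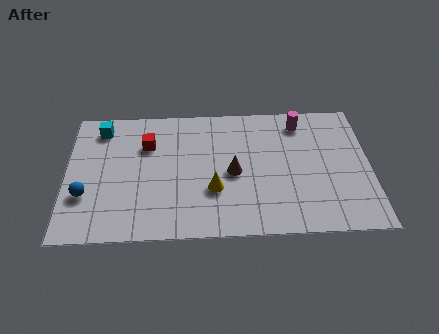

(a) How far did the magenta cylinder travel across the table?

2.4

From (10.6, 3.9) to (9.6, 6.1), the magenta cylinder covered √(1.0² + 2.2²) ≈ 2.4 units.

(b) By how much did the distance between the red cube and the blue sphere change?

+1.8

The distance was about 1.9 in the first image and 3.7 in the second, so they moved 1.8 units further apart.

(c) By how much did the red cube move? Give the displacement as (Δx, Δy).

(2.1, 1.9)

From the two frames, the red cube sits at roughly (1.2, 3.2) before and (3.3, 5.1) after.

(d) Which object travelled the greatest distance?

the red cube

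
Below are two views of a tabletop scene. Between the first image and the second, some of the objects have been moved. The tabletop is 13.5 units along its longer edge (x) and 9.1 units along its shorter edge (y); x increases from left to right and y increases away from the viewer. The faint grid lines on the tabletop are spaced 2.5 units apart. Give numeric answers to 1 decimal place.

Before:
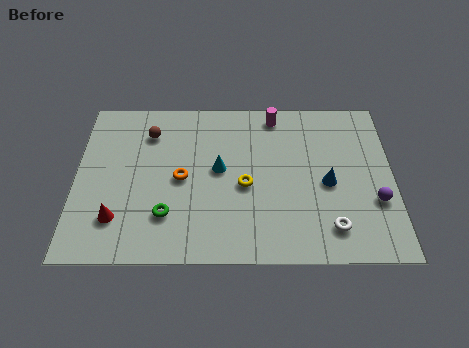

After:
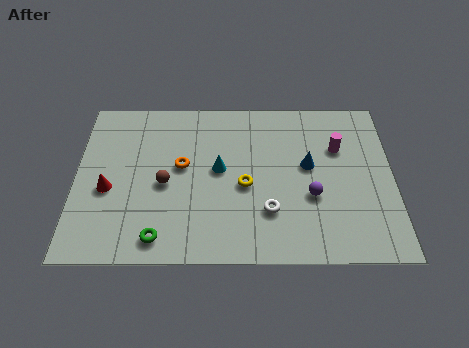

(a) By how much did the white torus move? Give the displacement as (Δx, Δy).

(-2.6, 0.9)

From the two frames, the white torus sits at roughly (10.8, 1.7) before and (8.2, 2.6) after.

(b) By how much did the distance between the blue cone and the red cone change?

-0.5

Before: roughly 9.1 units apart; after: 8.6. That's 0.5 units closer together.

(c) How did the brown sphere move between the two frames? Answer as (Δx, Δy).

(0.7, -2.9)

The brown sphere started near (3.1, 7.0) and ended near (3.8, 4.1).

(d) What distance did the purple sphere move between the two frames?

2.7

The purple sphere moved from about (12.7, 3.1) to (10.0, 3.4), a distance of √(2.7² + 0.3²) ≈ 2.7.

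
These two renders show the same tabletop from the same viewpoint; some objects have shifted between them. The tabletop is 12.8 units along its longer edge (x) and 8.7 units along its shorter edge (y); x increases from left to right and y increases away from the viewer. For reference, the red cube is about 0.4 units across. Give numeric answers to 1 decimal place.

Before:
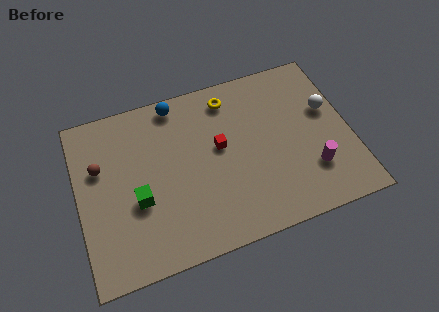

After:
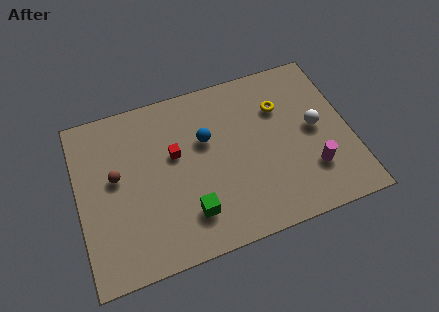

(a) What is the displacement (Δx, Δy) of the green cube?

(2.3, -1.4)

The green cube was at about (2.7, 3.4) and moved to about (5.0, 2.0).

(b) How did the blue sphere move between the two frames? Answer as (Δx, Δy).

(1.2, -2.3)

The blue sphere started near (4.9, 7.8) and ended near (6.1, 5.5).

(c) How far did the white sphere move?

1.1

The white sphere was near (11.9, 5.3) before and (11.2, 4.5) after, so it travelled √(0.7² + 0.8²) ≈ 1.1 units.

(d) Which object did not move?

the magenta cylinder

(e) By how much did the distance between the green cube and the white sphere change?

-2.7

Before: roughly 9.4 units apart; after: 6.7. That's 2.7 units closer together.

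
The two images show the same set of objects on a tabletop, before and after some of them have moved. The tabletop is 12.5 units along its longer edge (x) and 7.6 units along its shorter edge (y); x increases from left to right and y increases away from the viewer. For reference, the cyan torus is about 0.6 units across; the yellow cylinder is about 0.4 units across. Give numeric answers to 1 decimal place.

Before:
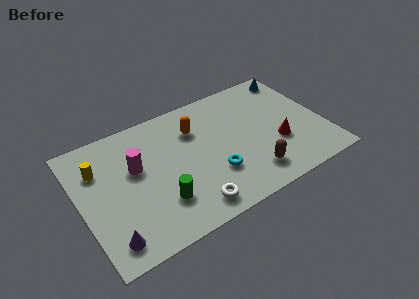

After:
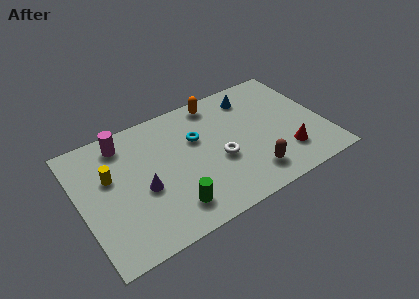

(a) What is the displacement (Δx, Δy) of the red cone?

(0.3, -0.8)

The red cone started near (10.0, 2.7) and ended near (10.3, 1.9).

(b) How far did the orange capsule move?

1.8

The orange capsule moved from about (6.1, 5.5) to (7.4, 6.7), a distance of √(1.3² + 1.2²) ≈ 1.8.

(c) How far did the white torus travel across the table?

2.7

The white torus was near (5.2, 1.1) before and (7.0, 3.1) after, so it travelled √(1.8² + 2.0²) ≈ 2.7 units.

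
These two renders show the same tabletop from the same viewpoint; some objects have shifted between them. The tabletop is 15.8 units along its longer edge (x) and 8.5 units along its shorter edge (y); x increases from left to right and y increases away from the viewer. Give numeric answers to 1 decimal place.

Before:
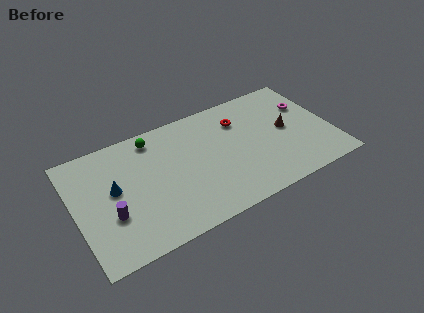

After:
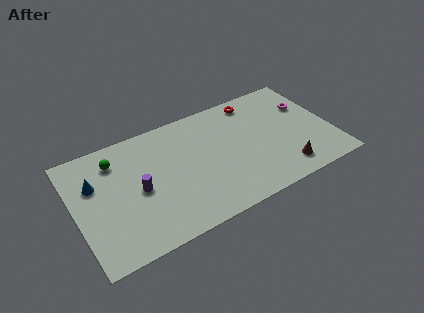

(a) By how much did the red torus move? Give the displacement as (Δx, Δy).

(1.1, 1.1)

The red torus was at about (10.4, 6.3) and moved to about (11.5, 7.4).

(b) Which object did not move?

the magenta torus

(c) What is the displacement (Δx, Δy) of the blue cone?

(-1.1, 0.9)

From the two frames, the blue cone sits at roughly (2.4, 4.7) before and (1.3, 5.6) after.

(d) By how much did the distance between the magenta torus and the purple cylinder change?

-2.0

They were about 12.9 units apart before and 10.9 after — 2.0 units closer together.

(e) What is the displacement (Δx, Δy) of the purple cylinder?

(1.8, 1.0)

The purple cylinder started near (2.0, 3.0) and ended near (3.8, 4.0).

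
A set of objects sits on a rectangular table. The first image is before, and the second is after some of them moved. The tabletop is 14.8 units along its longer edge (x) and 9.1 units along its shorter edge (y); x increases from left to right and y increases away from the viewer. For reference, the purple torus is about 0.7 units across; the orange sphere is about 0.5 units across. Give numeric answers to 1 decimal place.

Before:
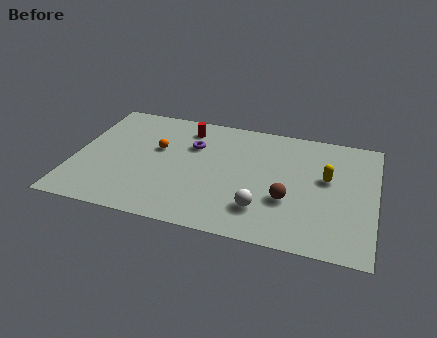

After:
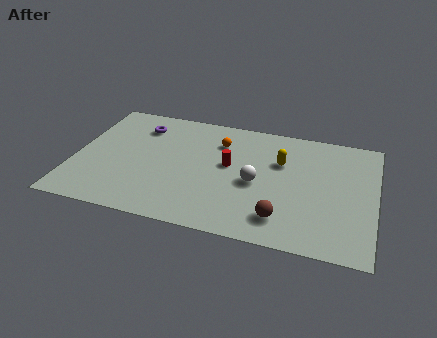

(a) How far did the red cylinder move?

3.3

The red cylinder was near (5.3, 7.5) before and (7.6, 5.1) after, so it travelled √(2.3² + 2.4²) ≈ 3.3 units.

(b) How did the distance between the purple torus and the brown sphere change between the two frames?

+3.4

Before: roughly 5.7 units apart; after: 9.1. That's 3.4 units further apart.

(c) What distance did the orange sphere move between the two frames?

3.3

The orange sphere moved from about (4.0, 5.5) to (7.0, 6.8), a distance of √(3.0² + 1.3²) ≈ 3.3.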